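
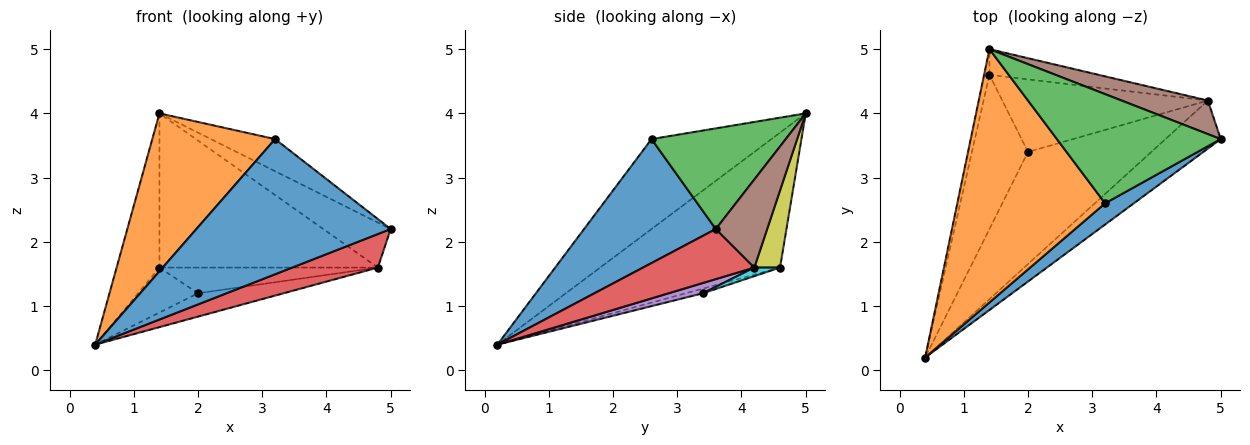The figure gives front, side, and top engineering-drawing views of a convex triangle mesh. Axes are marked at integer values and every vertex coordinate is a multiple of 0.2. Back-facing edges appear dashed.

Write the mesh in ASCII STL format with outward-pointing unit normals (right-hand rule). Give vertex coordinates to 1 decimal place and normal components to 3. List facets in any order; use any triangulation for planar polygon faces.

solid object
 facet normal 0.556 -0.821 0.129
  outer loop
   vertex 3.2 2.6 3.6
   vertex 0.4 0.2 0.4
   vertex 5.0 3.6 2.2
  endloop
 endfacet
 facet normal -0.459 -0.470 0.754
  outer loop
   vertex 3.2 2.6 3.6
   vertex 1.4 5.0 4.0
   vertex 0.4 0.2 0.4
  endloop
 endfacet
 facet normal 0.508 0.243 0.826
  outer loop
   vertex 3.2 2.6 3.6
   vertex 5.0 3.6 2.2
   vertex 1.4 5.0 4.0
  endloop
 endfacet
 facet normal 0.597 -0.459 -0.658
  outer loop
   vertex 4.8 4.2 1.6
   vertex 5.0 3.6 2.2
   vertex 0.4 0.2 0.4
  endloop
 endfacet
 facet normal 0.081 0.203 -0.976
  outer loop
   vertex 4.8 4.2 1.6
   vertex 0.4 0.2 0.4
   vertex 2.0 3.4 1.2
  endloop
 endfacet
 facet normal 0.521 0.684 0.510
  outer loop
   vertex 4.8 4.2 1.6
   vertex 1.4 5.0 4.0
   vertex 5.0 3.6 2.2
  endloop
 endfacet
 facet normal -0.972 0.231 -0.039
  outer loop
   vertex 1.4 4.6 1.6
   vertex 0.4 0.2 0.4
   vertex 1.4 5.0 4.0
  endloop
 endfacet
 facet normal -0.080 0.279 -0.957
  outer loop
   vertex 1.4 4.6 1.6
   vertex 2.0 3.4 1.2
   vertex 0.4 0.2 0.4
  endloop
 endfacet
 facet normal 0.115 0.980 -0.163
  outer loop
   vertex 1.4 4.6 1.6
   vertex 1.4 5.0 4.0
   vertex 4.8 4.2 1.6
  endloop
 endfacet
 facet normal 0.039 0.334 -0.942
  outer loop
   vertex 1.4 4.6 1.6
   vertex 4.8 4.2 1.6
   vertex 2.0 3.4 1.2
  endloop
 endfacet
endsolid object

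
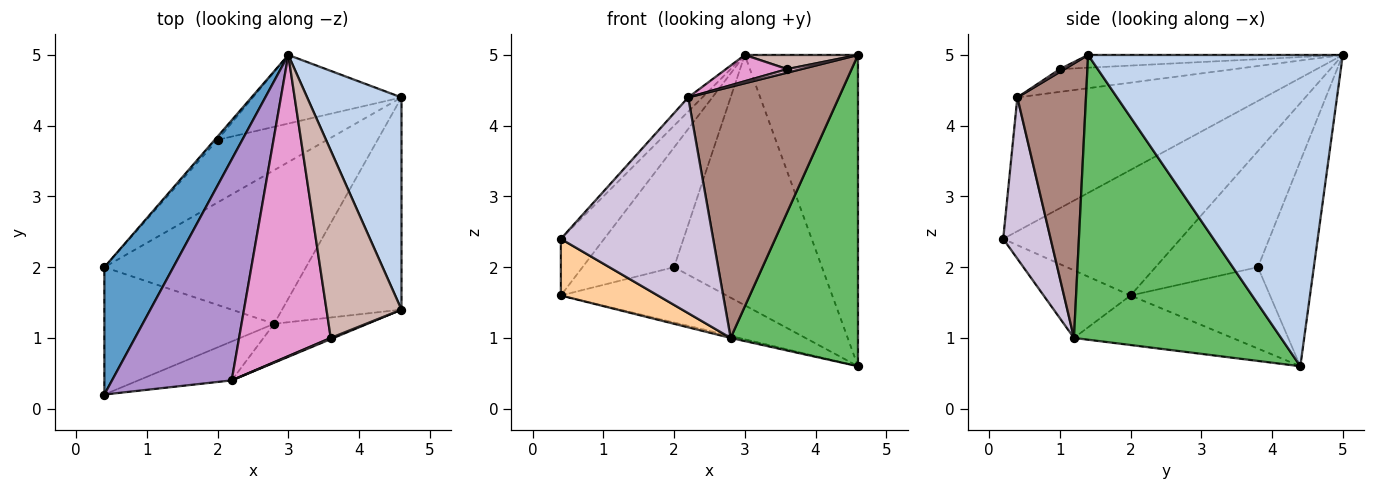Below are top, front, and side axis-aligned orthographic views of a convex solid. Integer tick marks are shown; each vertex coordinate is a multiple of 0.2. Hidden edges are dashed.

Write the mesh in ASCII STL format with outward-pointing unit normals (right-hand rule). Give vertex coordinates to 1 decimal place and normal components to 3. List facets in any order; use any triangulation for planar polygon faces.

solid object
 facet normal -0.857 0.209 0.471
  outer loop
   vertex 3.0 5.0 5.0
   vertex 0.4 2.0 1.6
   vertex 0.4 0.2 2.4
  endloop
 endfacet
 facet normal 0.881 0.391 0.267
  outer loop
   vertex 4.6 1.4 5.0
   vertex 4.6 4.4 0.6
   vertex 3.0 5.0 5.0
  endloop
 endfacet
 facet normal -0.239 0.013 -0.971
  outer loop
   vertex 2.8 1.2 1.0
   vertex 0.4 2.0 1.6
   vertex 4.6 4.4 0.6
  endloop
 endfacet
 facet normal -0.342 -0.382 -0.859
  outer loop
   vertex 2.8 1.2 1.0
   vertex 0.4 0.2 2.4
   vertex 0.4 2.0 1.6
  endloop
 endfacet
 facet normal 0.802 -0.493 -0.336
  outer loop
   vertex 2.8 1.2 1.0
   vertex 4.6 4.4 0.6
   vertex 4.6 1.4 5.0
  endloop
 endfacet
 facet normal -0.486 0.578 -0.655
  outer loop
   vertex 2.0 3.8 2.0
   vertex 4.6 4.4 0.6
   vertex 0.4 2.0 1.6
  endloop
 endfacet
 facet normal -0.745 0.667 -0.018
  outer loop
   vertex 2.0 3.8 2.0
   vertex 0.4 2.0 1.6
   vertex 3.0 5.0 5.0
  endloop
 endfacet
 facet normal -0.343 0.906 -0.248
  outer loop
   vertex 2.0 3.8 2.0
   vertex 3.0 5.0 5.0
   vertex 4.6 4.4 0.6
  endloop
 endfacet
 facet normal -0.745 0.043 0.666
  outer loop
   vertex 2.2 0.4 4.4
   vertex 3.0 5.0 5.0
   vertex 0.4 0.2 2.4
  endloop
 endfacet
 facet normal 0.293 -0.941 -0.170
  outer loop
   vertex 2.2 0.4 4.4
   vertex 0.4 0.2 2.4
   vertex 2.8 1.2 1.0
  endloop
 endfacet
 facet normal 0.410 -0.901 -0.140
  outer loop
   vertex 2.2 0.4 4.4
   vertex 2.8 1.2 1.0
   vertex 4.6 1.4 5.0
  endloop
 endfacet
 facet normal -0.167 -0.074 0.983
  outer loop
   vertex 3.6 1.0 4.8
   vertex 4.6 1.4 5.0
   vertex 3.0 5.0 5.0
  endloop
 endfacet
 facet normal -0.240 -0.084 0.967
  outer loop
   vertex 3.6 1.0 4.8
   vertex 3.0 5.0 5.0
   vertex 2.2 0.4 4.4
  endloop
 endfacet
 facet normal 0.302 -0.905 0.302
  outer loop
   vertex 3.6 1.0 4.8
   vertex 2.2 0.4 4.4
   vertex 4.6 1.4 5.0
  endloop
 endfacet
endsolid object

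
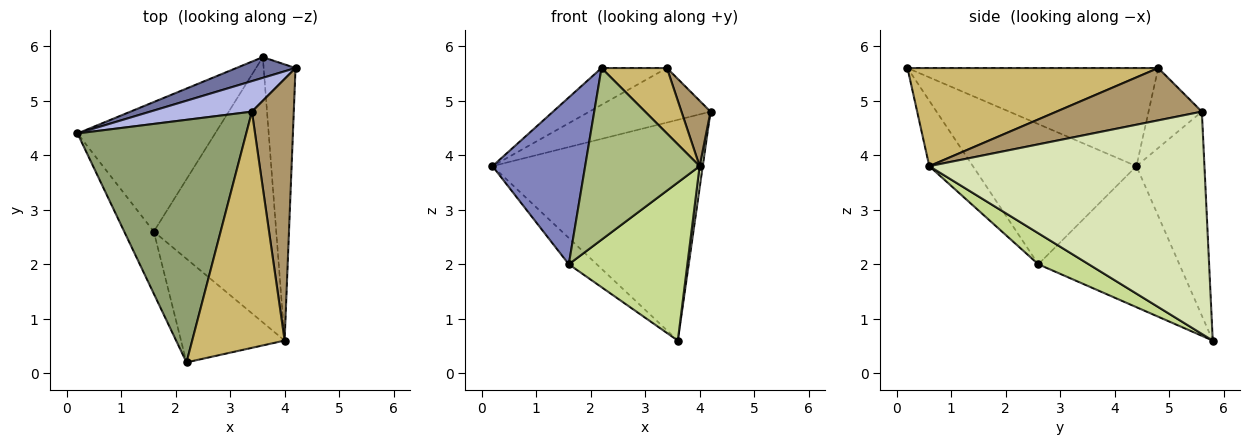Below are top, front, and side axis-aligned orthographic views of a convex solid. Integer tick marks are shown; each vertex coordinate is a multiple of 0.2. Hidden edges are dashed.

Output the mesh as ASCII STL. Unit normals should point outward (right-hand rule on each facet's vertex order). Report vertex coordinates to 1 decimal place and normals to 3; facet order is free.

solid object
 facet normal -0.307 0.948 0.089
  outer loop
   vertex 3.6 5.8 0.6
   vertex 0.2 4.4 3.8
   vertex 4.2 5.6 4.8
  endloop
 endfacet
 facet normal -0.856 -0.485 -0.181
  outer loop
   vertex 1.6 2.6 2.0
   vertex 2.2 0.2 5.6
   vertex 0.2 4.4 3.8
  endloop
 endfacet
 facet normal -0.709 0.140 -0.691
  outer loop
   vertex 1.6 2.6 2.0
   vertex 0.2 4.4 3.8
   vertex 3.6 5.8 0.6
  endloop
 endfacet
 facet normal -0.358 0.815 0.456
  outer loop
   vertex 3.4 4.8 5.6
   vertex 4.2 5.6 4.8
   vertex 0.2 4.4 3.8
  endloop
 endfacet
 facet normal -0.498 0.130 0.857
  outer loop
   vertex 3.4 4.8 5.6
   vertex 0.2 4.4 3.8
   vertex 2.2 0.2 5.6
  endloop
 endfacet
 facet normal -0.310 -0.814 -0.491
  outer loop
   vertex 4.0 0.6 3.8
   vertex 2.2 0.2 5.6
   vertex 1.6 2.6 2.0
  endloop
 endfacet
 facet normal 0.213 -0.500 -0.839
  outer loop
   vertex 4.0 0.6 3.8
   vertex 1.6 2.6 2.0
   vertex 3.6 5.8 0.6
  endloop
 endfacet
 facet normal 0.990 -0.011 -0.142
  outer loop
   vertex 4.0 0.6 3.8
   vertex 3.6 5.8 0.6
   vertex 4.2 5.6 4.8
  endloop
 endfacet
 facet normal 0.772 -0.154 0.617
  outer loop
   vertex 4.0 0.6 3.8
   vertex 4.2 5.6 4.8
   vertex 3.4 4.8 5.6
  endloop
 endfacet
 facet normal 0.715 -0.187 0.674
  outer loop
   vertex 4.0 0.6 3.8
   vertex 3.4 4.8 5.6
   vertex 2.2 0.2 5.6
  endloop
 endfacet
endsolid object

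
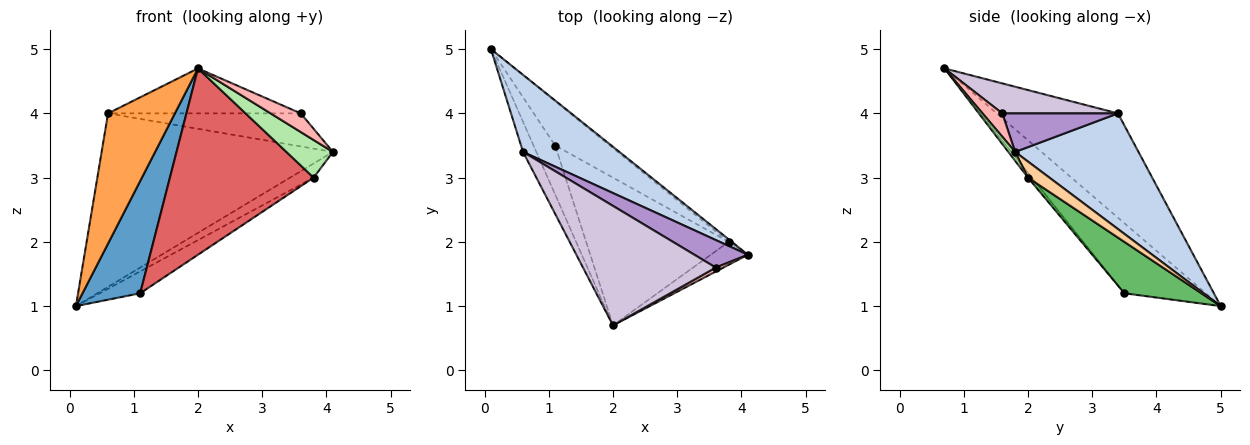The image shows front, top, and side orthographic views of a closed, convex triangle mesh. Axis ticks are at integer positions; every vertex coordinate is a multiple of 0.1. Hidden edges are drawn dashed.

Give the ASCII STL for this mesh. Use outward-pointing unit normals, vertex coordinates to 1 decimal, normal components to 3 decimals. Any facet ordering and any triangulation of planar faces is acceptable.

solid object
 facet normal -0.791 -0.560 -0.245
  outer loop
   vertex 1.1 3.5 1.2
   vertex 2.0 0.7 4.7
   vertex 0.1 5.0 1.0
  endloop
 endfacet
 facet normal 0.438 0.821 0.365
  outer loop
   vertex 0.6 3.4 4.0
   vertex 4.1 1.8 3.4
   vertex 0.1 5.0 1.0
  endloop
 endfacet
 facet normal -0.870 -0.480 -0.111
  outer loop
   vertex 0.6 3.4 4.0
   vertex 0.1 5.0 1.0
   vertex 2.0 0.7 4.7
  endloop
 endfacet
 facet normal 0.667 0.733 -0.133
  outer loop
   vertex 3.8 2.0 3.0
   vertex 0.1 5.0 1.0
   vertex 4.1 1.8 3.4
  endloop
 endfacet
 facet normal 0.645 0.339 -0.685
  outer loop
   vertex 3.8 2.0 3.0
   vertex 1.1 3.5 1.2
   vertex 0.1 5.0 1.0
  endloop
 endfacet
 facet normal 0.124 -0.847 -0.517
  outer loop
   vertex 3.8 2.0 3.0
   vertex 4.1 1.8 3.4
   vertex 2.0 0.7 4.7
  endloop
 endfacet
 facet normal -0.021 -0.783 -0.621
  outer loop
   vertex 3.8 2.0 3.0
   vertex 2.0 0.7 4.7
   vertex 1.1 3.5 1.2
  endloop
 endfacet
 facet normal 0.540 -0.823 0.175
  outer loop
   vertex 3.6 1.6 4.0
   vertex 2.0 0.7 4.7
   vertex 4.1 1.8 3.4
  endloop
 endfacet
 facet normal 0.419 0.698 0.581
  outer loop
   vertex 3.6 1.6 4.0
   vertex 4.1 1.8 3.4
   vertex 0.6 3.4 4.0
  endloop
 endfacet
 facet normal 0.207 0.345 0.916
  outer loop
   vertex 3.6 1.6 4.0
   vertex 0.6 3.4 4.0
   vertex 2.0 0.7 4.7
  endloop
 endfacet
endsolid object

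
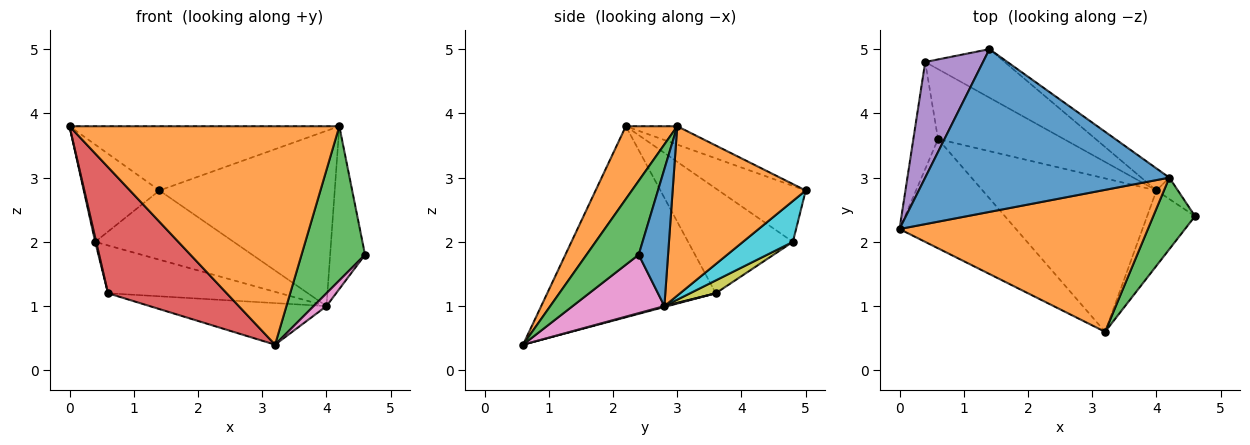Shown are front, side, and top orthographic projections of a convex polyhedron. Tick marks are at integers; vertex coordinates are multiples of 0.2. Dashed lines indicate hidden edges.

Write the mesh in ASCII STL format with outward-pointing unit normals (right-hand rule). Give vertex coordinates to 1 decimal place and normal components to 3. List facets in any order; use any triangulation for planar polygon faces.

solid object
 facet normal -0.070 0.366 0.928
  outer loop
   vertex 4.2 3.0 3.8
   vertex 1.4 5.0 2.8
   vertex 0.0 2.2 3.8
  endloop
 endfacet
 facet normal 0.158 -0.828 0.538
  outer loop
   vertex 4.2 3.0 3.8
   vertex 0.0 2.2 3.8
   vertex 3.2 0.6 0.4
  endloop
 endfacet
 facet normal 0.597 -0.727 0.338
  outer loop
   vertex 4.2 3.0 3.8
   vertex 3.2 0.6 0.4
   vertex 4.6 2.4 1.8
  endloop
 endfacet
 facet normal -0.732 -0.515 -0.446
  outer loop
   vertex 0.6 3.6 1.2
   vertex 3.2 0.6 0.4
   vertex 0.0 2.2 3.8
  endloop
 endfacet
 facet normal -0.595 0.517 0.615
  outer loop
   vertex 0.4 4.8 2.0
   vertex 0.0 2.2 3.8
   vertex 1.4 5.0 2.8
  endloop
 endfacet
 facet normal -0.973 -0.009 -0.230
  outer loop
   vertex 0.4 4.8 2.0
   vertex 0.6 3.6 1.2
   vertex 0.0 2.2 3.8
  endloop
 endfacet
 facet normal 0.769 -0.108 -0.630
  outer loop
   vertex 4.0 2.8 1.0
   vertex 4.6 2.4 1.8
   vertex 3.2 0.6 0.4
  endloop
 endfacet
 facet normal 0.005 0.262 -0.965
  outer loop
   vertex 4.0 2.8 1.0
   vertex 3.2 0.6 0.4
   vertex 0.6 3.6 1.2
  endloop
 endfacet
 facet normal 0.084 0.562 -0.823
  outer loop
   vertex 4.0 2.8 1.0
   vertex 0.6 3.6 1.2
   vertex 0.4 4.8 2.0
  endloop
 endfacet
 facet normal 0.283 0.785 -0.551
  outer loop
   vertex 4.0 2.8 1.0
   vertex 0.4 4.8 2.0
   vertex 1.4 5.0 2.8
  endloop
 endfacet
 facet normal 0.641 0.761 -0.100
  outer loop
   vertex 4.0 2.8 1.0
   vertex 4.2 3.0 3.8
   vertex 4.6 2.4 1.8
  endloop
 endfacet
 facet normal 0.602 0.793 -0.100
  outer loop
   vertex 4.0 2.8 1.0
   vertex 1.4 5.0 2.8
   vertex 4.2 3.0 3.8
  endloop
 endfacet
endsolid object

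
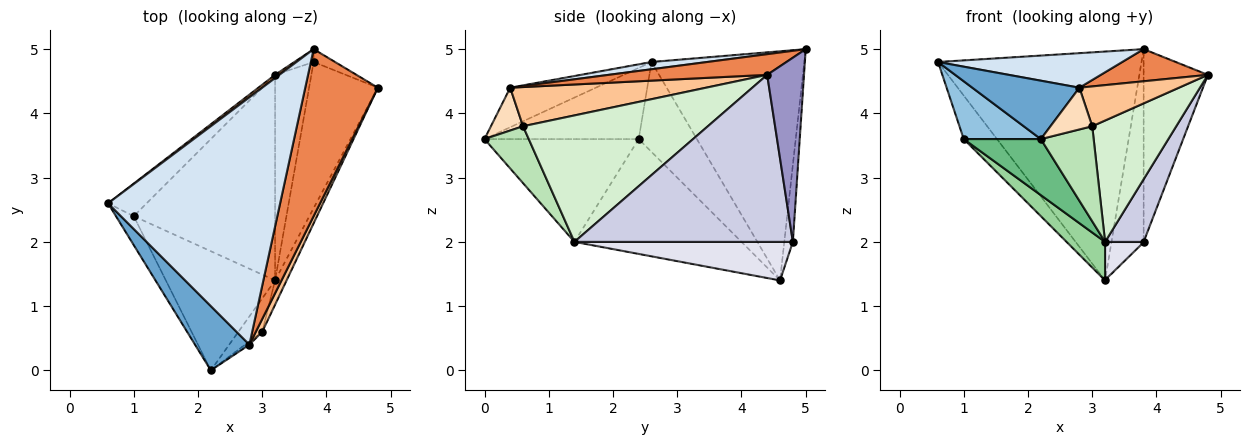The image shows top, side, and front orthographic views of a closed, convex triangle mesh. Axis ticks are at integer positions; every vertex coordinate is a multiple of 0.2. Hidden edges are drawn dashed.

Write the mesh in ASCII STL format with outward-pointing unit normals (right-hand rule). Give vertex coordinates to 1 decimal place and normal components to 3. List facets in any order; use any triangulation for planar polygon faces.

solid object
 facet normal -0.474 -0.592 0.652
  outer loop
   vertex 2.8 0.4 4.4
   vertex 0.6 2.6 4.8
   vertex 2.2 0.0 3.6
  endloop
 endfacet
 facet normal -0.873 -0.436 -0.218
  outer loop
   vertex 1.0 2.4 3.6
   vertex 2.2 0.0 3.6
   vertex 0.6 2.6 4.8
  endloop
 endfacet
 facet normal -0.814 0.465 -0.349
  outer loop
   vertex 1.0 2.4 3.6
   vertex 0.6 2.6 4.8
   vertex 3.2 4.6 1.4
  endloop
 endfacet
 facet normal 0.042 -0.138 0.990
  outer loop
   vertex 3.8 5.0 5.0
   vertex 0.6 2.6 4.8
   vertex 2.8 0.4 4.4
  endloop
 endfacet
 facet normal 0.269 -0.182 0.946
  outer loop
   vertex 3.8 5.0 5.0
   vertex 2.8 0.4 4.4
   vertex 4.8 4.4 4.6
  endloop
 endfacet
 facet normal -0.600 0.800 0.011
  outer loop
   vertex 3.8 5.0 5.0
   vertex 3.2 4.6 1.4
   vertex 0.6 2.6 4.8
  endloop
 endfacet
 facet normal 0.882 -0.448 0.145
  outer loop
   vertex 3.0 0.6 3.8
   vertex 4.8 4.4 4.6
   vertex 2.8 0.4 4.4
  endloop
 endfacet
 facet normal 0.609 -0.791 -0.061
  outer loop
   vertex 3.0 0.6 3.8
   vertex 2.8 0.4 4.4
   vertex 2.2 0.0 3.6
  endloop
 endfacet
 facet normal -0.648 -0.324 -0.689
  outer loop
   vertex 3.2 1.4 2.0
   vertex 2.2 0.0 3.6
   vertex 1.0 2.4 3.6
  endloop
 endfacet
 facet normal -0.624 -0.144 -0.768
  outer loop
   vertex 3.2 1.4 2.0
   vertex 1.0 2.4 3.6
   vertex 3.2 4.6 1.4
  endloop
 endfacet
 facet normal 0.620 -0.740 -0.260
  outer loop
   vertex 3.2 1.4 2.0
   vertex 3.0 0.6 3.8
   vertex 2.2 0.0 3.6
  endloop
 endfacet
 facet normal 0.907 -0.412 -0.082
  outer loop
   vertex 3.2 1.4 2.0
   vertex 4.8 4.4 4.6
   vertex 3.0 0.6 3.8
  endloop
 endfacet
 facet normal 0.497 0.866 -0.058
  outer loop
   vertex 3.8 4.8 2.0
   vertex 3.8 5.0 5.0
   vertex 4.8 4.4 4.6
  endloop
 endfacet
 facet normal -0.257 0.964 -0.064
  outer loop
   vertex 3.8 4.8 2.0
   vertex 3.2 4.6 1.4
   vertex 3.8 5.0 5.0
  endloop
 endfacet
 facet normal 0.913 -0.161 -0.376
  outer loop
   vertex 3.8 4.8 2.0
   vertex 4.8 4.4 4.6
   vertex 3.2 1.4 2.0
  endloop
 endfacet
 facet normal 0.722 -0.127 -0.680
  outer loop
   vertex 3.8 4.8 2.0
   vertex 3.2 1.4 2.0
   vertex 3.2 4.6 1.4
  endloop
 endfacet
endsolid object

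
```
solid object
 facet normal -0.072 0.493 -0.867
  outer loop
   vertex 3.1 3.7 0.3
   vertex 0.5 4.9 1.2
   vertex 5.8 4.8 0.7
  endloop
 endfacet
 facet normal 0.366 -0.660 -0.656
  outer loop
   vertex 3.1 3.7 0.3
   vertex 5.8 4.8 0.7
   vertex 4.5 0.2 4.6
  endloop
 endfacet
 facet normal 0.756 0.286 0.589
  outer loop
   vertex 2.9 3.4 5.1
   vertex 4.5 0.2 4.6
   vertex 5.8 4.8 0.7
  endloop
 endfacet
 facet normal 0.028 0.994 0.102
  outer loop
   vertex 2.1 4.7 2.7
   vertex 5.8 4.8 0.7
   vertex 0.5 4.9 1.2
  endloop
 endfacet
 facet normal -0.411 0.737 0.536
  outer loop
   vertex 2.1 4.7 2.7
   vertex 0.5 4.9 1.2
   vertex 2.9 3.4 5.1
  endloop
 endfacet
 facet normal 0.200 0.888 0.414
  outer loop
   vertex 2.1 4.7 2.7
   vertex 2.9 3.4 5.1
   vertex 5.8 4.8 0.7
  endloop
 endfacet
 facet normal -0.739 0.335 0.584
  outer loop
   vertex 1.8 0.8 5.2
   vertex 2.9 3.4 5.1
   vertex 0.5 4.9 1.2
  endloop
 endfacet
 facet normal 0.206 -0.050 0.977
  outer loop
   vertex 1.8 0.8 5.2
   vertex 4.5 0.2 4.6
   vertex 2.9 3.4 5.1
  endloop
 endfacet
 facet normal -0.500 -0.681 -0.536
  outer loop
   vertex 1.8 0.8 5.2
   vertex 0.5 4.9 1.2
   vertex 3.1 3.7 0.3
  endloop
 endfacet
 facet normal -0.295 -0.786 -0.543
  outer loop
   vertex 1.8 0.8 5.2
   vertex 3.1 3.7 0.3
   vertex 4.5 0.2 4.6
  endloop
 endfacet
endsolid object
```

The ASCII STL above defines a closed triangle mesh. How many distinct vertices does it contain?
7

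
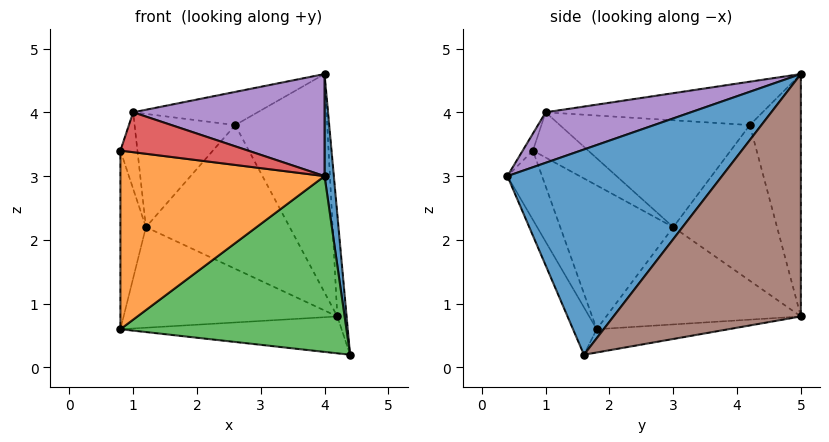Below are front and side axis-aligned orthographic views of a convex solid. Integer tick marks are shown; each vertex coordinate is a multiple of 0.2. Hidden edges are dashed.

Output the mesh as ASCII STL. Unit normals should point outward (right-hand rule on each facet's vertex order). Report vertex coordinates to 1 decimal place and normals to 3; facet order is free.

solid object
 facet normal 0.991 -0.043 0.123
  outer loop
   vertex 4.0 0.4 3.0
   vertex 4.4 1.6 0.2
   vertex 4.0 5.0 4.6
  endloop
 endfacet
 facet normal -0.158 -0.930 -0.332
  outer loop
   vertex 0.8 1.8 0.6
   vertex 4.0 0.4 3.0
   vertex 0.8 0.8 3.4
  endloop
 endfacet
 facet normal -0.095 -0.910 -0.404
  outer loop
   vertex 0.8 1.8 0.6
   vertex 4.4 1.6 0.2
   vertex 4.0 0.4 3.0
  endloop
 endfacet
 facet normal -0.075 -0.938 0.338
  outer loop
   vertex 1.0 1.0 4.0
   vertex 0.8 0.8 3.4
   vertex 4.0 0.4 3.0
  endloop
 endfacet
 facet normal 0.242 -0.319 0.916
  outer loop
   vertex 1.0 1.0 4.0
   vertex 4.0 0.4 3.0
   vertex 4.0 5.0 4.6
  endloop
 endfacet
 facet normal 0.997 0.049 0.052
  outer loop
   vertex 4.2 5.0 0.8
   vertex 4.0 5.0 4.6
   vertex 4.4 1.6 0.2
  endloop
 endfacet
 facet normal -0.100 0.167 -0.981
  outer loop
   vertex 4.2 5.0 0.8
   vertex 4.4 1.6 0.2
   vertex 0.8 1.8 0.6
  endloop
 endfacet
 facet normal -0.628 0.690 -0.360
  outer loop
   vertex 1.2 3.0 2.2
   vertex 4.2 5.0 0.8
   vertex 0.8 1.8 0.6
  endloop
 endfacet
 facet normal -0.972 0.220 0.078
  outer loop
   vertex 1.2 3.0 2.2
   vertex 0.8 1.8 0.6
   vertex 0.8 0.8 3.4
  endloop
 endfacet
 facet normal -0.933 0.287 0.215
  outer loop
   vertex 1.2 3.0 2.2
   vertex 0.8 0.8 3.4
   vertex 1.0 1.0 4.0
  endloop
 endfacet
 facet normal -0.607 0.348 0.714
  outer loop
   vertex 2.6 4.2 3.8
   vertex 1.0 1.0 4.0
   vertex 4.0 5.0 4.6
  endloop
 endfacet
 facet normal -0.814 0.431 0.389
  outer loop
   vertex 2.6 4.2 3.8
   vertex 1.2 3.0 2.2
   vertex 1.0 1.0 4.0
  endloop
 endfacet
 facet normal -0.485 0.874 -0.026
  outer loop
   vertex 2.6 4.2 3.8
   vertex 4.0 5.0 4.6
   vertex 4.2 5.0 0.8
  endloop
 endfacet
 facet normal -0.583 0.807 -0.096
  outer loop
   vertex 2.6 4.2 3.8
   vertex 4.2 5.0 0.8
   vertex 1.2 3.0 2.2
  endloop
 endfacet
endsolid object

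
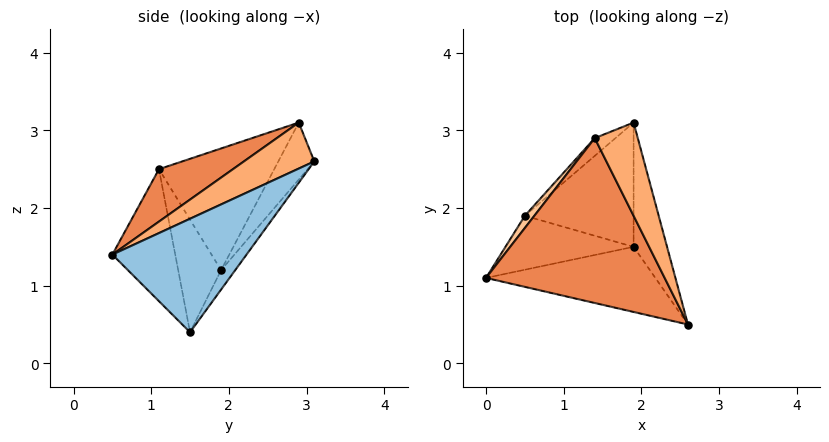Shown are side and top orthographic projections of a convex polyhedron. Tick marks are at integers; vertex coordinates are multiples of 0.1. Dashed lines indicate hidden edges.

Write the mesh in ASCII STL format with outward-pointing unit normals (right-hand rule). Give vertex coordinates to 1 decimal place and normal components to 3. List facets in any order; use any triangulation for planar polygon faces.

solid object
 facet normal -0.390 -0.773 -0.500
  outer loop
   vertex 1.9 1.5 0.4
   vertex 2.6 0.5 1.4
   vertex 0.0 1.1 2.5
  endloop
 endfacet
 facet normal 0.894 0.362 -0.264
  outer loop
   vertex 1.9 1.5 0.4
   vertex 1.9 3.1 2.6
   vertex 2.6 0.5 1.4
  endloop
 endfacet
 facet normal -0.513 -0.629 -0.584
  outer loop
   vertex 0.5 1.9 1.2
   vertex 1.9 1.5 0.4
   vertex 0.0 1.1 2.5
  endloop
 endfacet
 facet normal -0.104 0.804 -0.585
  outer loop
   vertex 0.5 1.9 1.2
   vertex 1.9 3.1 2.6
   vertex 1.9 1.5 0.4
  endloop
 endfacet
 facet normal 0.248 -0.474 0.845
  outer loop
   vertex 1.4 2.9 3.1
   vertex 0.0 1.1 2.5
   vertex 2.6 0.5 1.4
  endloop
 endfacet
 facet normal 0.725 -0.118 0.678
  outer loop
   vertex 1.4 2.9 3.1
   vertex 2.6 0.5 1.4
   vertex 1.9 3.1 2.6
  endloop
 endfacet
 facet normal -0.798 0.600 0.062
  outer loop
   vertex 1.4 2.9 3.1
   vertex 0.5 1.9 1.2
   vertex 0.0 1.1 2.5
  endloop
 endfacet
 facet normal -0.522 0.831 -0.190
  outer loop
   vertex 1.4 2.9 3.1
   vertex 1.9 3.1 2.6
   vertex 0.5 1.9 1.2
  endloop
 endfacet
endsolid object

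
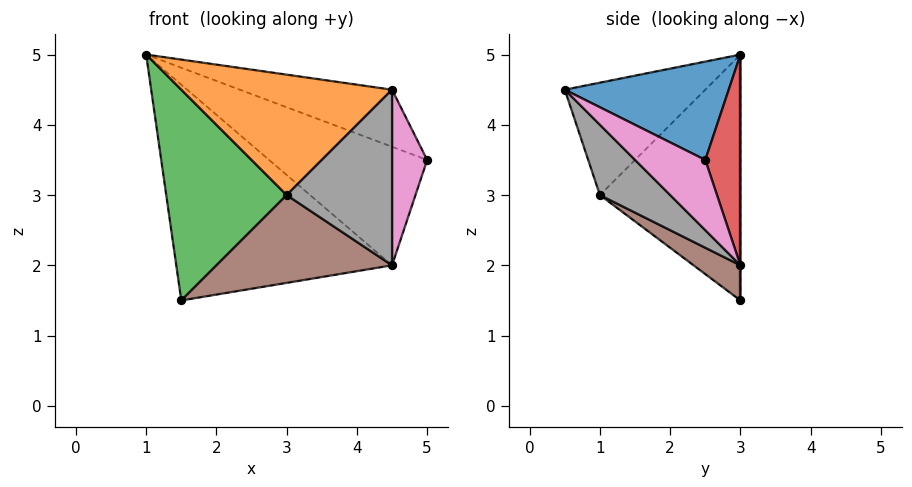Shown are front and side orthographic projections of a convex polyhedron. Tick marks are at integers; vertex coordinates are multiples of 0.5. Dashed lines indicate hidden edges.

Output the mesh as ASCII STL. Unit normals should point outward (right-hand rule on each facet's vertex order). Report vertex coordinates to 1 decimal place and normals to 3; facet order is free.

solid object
 facet normal 0.367 0.341 0.865
  outer loop
   vertex 4.5 0.5 4.5
   vertex 5.0 2.5 3.5
   vertex 1.0 3.0 5.0
  endloop
 endfacet
 facet normal -0.535 -0.802 0.267
  outer loop
   vertex 3.0 1.0 3.0
   vertex 4.5 0.5 4.5
   vertex 1.0 3.0 5.0
  endloop
 endfacet
 facet normal -0.755 -0.647 -0.108
  outer loop
   vertex 3.0 1.0 3.0
   vertex 1.0 3.0 5.0
   vertex 1.5 3.0 1.5
  endloop
 endfacet
 facet normal 0.210 0.946 0.245
  outer loop
   vertex 4.5 3.0 2.0
   vertex 1.0 3.0 5.0
   vertex 5.0 2.5 3.5
  endloop
 endfacet
 facet normal 0.000 1.000 0.000
  outer loop
   vertex 4.5 3.0 2.0
   vertex 1.5 3.0 1.5
   vertex 1.0 3.0 5.0
  endloop
 endfacet
 facet normal 0.140 -0.525 -0.840
  outer loop
   vertex 4.5 3.0 2.0
   vertex 3.0 1.0 3.0
   vertex 1.5 3.0 1.5
  endloop
 endfacet
 facet normal 0.816 -0.408 -0.408
  outer loop
   vertex 4.5 3.0 2.0
   vertex 5.0 2.5 3.5
   vertex 4.5 0.5 4.5
  endloop
 endfacet
 facet normal 0.426 -0.640 -0.640
  outer loop
   vertex 4.5 3.0 2.0
   vertex 4.5 0.5 4.5
   vertex 3.0 1.0 3.0
  endloop
 endfacet
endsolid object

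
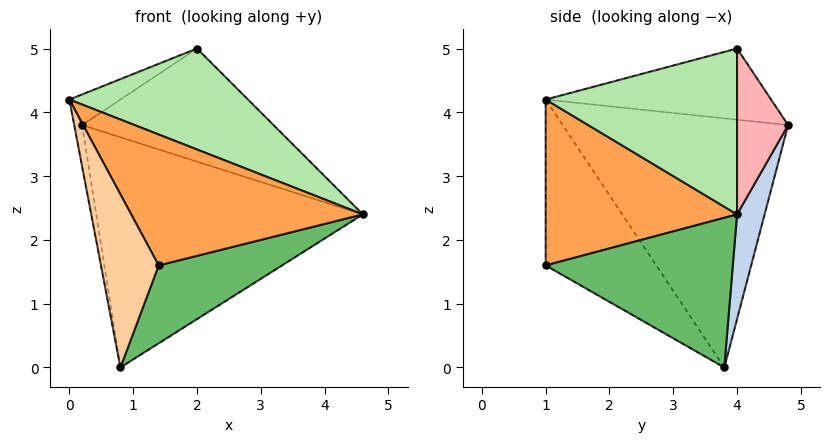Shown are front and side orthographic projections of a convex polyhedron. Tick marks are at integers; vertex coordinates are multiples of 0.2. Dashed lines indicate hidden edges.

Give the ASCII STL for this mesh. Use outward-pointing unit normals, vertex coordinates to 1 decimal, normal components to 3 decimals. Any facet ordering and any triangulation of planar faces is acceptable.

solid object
 facet normal -0.986 0.035 -0.165
  outer loop
   vertex 0.8 3.8 0.0
   vertex 0.0 1.0 4.2
   vertex 0.2 4.8 3.8
  endloop
 endfacet
 facet normal 0.100 0.966 -0.238
  outer loop
   vertex 0.8 3.8 0.0
   vertex 0.2 4.8 3.8
   vertex 4.6 4.0 2.4
  endloop
 endfacet
 facet normal 0.603 -0.729 0.324
  outer loop
   vertex 1.4 1.0 1.6
   vertex 4.6 4.0 2.4
   vertex 0.0 1.0 4.2
  endloop
 endfacet
 facet normal -0.800 -0.418 -0.431
  outer loop
   vertex 1.4 1.0 1.6
   vertex 0.0 1.0 4.2
   vertex 0.8 3.8 0.0
  endloop
 endfacet
 facet normal 0.515 -0.339 -0.787
  outer loop
   vertex 1.4 1.0 1.6
   vertex 0.8 3.8 0.0
   vertex 4.6 4.0 2.4
  endloop
 endfacet
 facet normal 0.590 -0.551 0.590
  outer loop
   vertex 2.0 4.0 5.0
   vertex 0.0 1.0 4.2
   vertex 4.6 4.0 2.4
  endloop
 endfacet
 facet normal -0.515 0.117 0.850
  outer loop
   vertex 2.0 4.0 5.0
   vertex 0.2 4.8 3.8
   vertex 0.0 1.0 4.2
  endloop
 endfacet
 facet normal 0.250 0.936 0.250
  outer loop
   vertex 2.0 4.0 5.0
   vertex 4.6 4.0 2.4
   vertex 0.2 4.8 3.8
  endloop
 endfacet
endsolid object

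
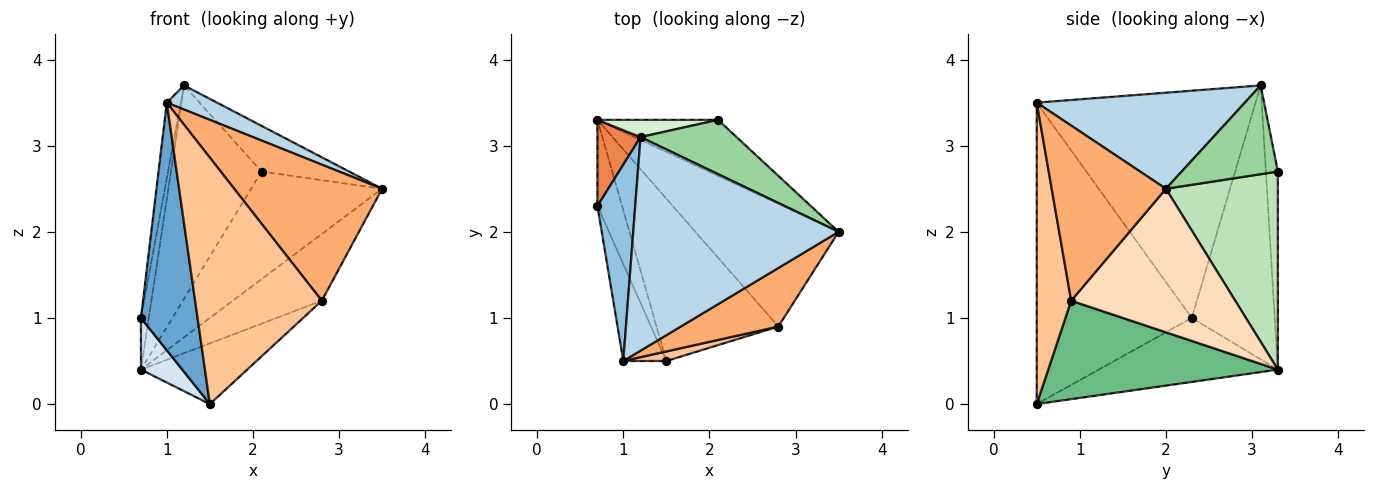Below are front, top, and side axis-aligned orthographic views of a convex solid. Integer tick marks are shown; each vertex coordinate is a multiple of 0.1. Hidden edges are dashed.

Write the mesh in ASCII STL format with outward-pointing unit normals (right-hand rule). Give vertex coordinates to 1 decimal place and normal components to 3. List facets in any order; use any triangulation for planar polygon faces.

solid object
 facet normal -0.931 -0.340 -0.133
  outer loop
   vertex 1.0 0.5 3.5
   vertex 0.7 2.3 1.0
   vertex 1.5 0.5 0.0
  endloop
 endfacet
 facet normal -0.985 0.063 0.164
  outer loop
   vertex 1.0 0.5 3.5
   vertex 1.2 3.1 3.7
   vertex 0.7 2.3 1.0
  endloop
 endfacet
 facet normal 0.421 -0.102 0.901
  outer loop
   vertex 1.0 0.5 3.5
   vertex 3.5 2.0 2.5
   vertex 1.2 3.1 3.7
  endloop
 endfacet
 facet normal -0.912 -0.211 -0.351
  outer loop
   vertex 0.7 3.3 0.4
   vertex 1.5 0.5 0.0
   vertex 0.7 2.3 1.0
  endloop
 endfacet
 facet normal -0.984 0.093 0.155
  outer loop
   vertex 0.7 3.3 0.4
   vertex 0.7 2.3 1.0
   vertex 1.2 3.1 3.7
  endloop
 endfacet
 facet normal 0.579 -0.749 0.322
  outer loop
   vertex 2.8 0.9 1.2
   vertex 3.5 2.0 2.5
   vertex 1.0 0.5 3.5
  endloop
 endfacet
 facet normal 0.262 -0.964 0.037
  outer loop
   vertex 2.8 0.9 1.2
   vertex 1.0 0.5 3.5
   vertex 1.5 0.5 0.0
  endloop
 endfacet
 facet normal 0.661 0.359 -0.659
  outer loop
   vertex 2.8 0.9 1.2
   vertex 0.7 3.3 0.4
   vertex 3.5 2.0 2.5
  endloop
 endfacet
 facet normal 0.604 0.279 -0.747
  outer loop
   vertex 2.8 0.9 1.2
   vertex 1.5 0.5 0.0
   vertex 0.7 3.3 0.4
  endloop
 endfacet
 facet normal 0.577 0.526 0.625
  outer loop
   vertex 2.1 3.3 2.7
   vertex 1.2 3.1 3.7
   vertex 3.5 2.0 2.5
  endloop
 endfacet
 facet normal 0.604 0.707 -0.368
  outer loop
   vertex 2.1 3.3 2.7
   vertex 3.5 2.0 2.5
   vertex 0.7 3.3 0.4
  endloop
 endfacet
 facet normal -0.131 0.988 0.080
  outer loop
   vertex 2.1 3.3 2.7
   vertex 0.7 3.3 0.4
   vertex 1.2 3.1 3.7
  endloop
 endfacet
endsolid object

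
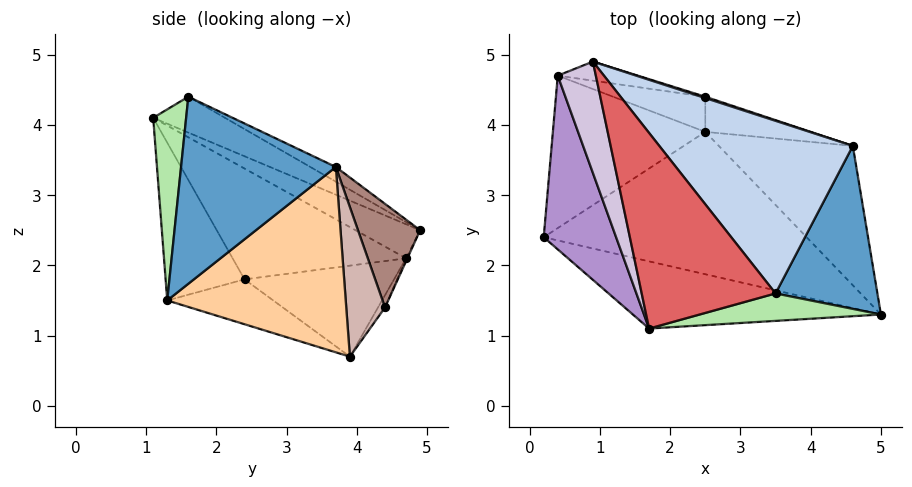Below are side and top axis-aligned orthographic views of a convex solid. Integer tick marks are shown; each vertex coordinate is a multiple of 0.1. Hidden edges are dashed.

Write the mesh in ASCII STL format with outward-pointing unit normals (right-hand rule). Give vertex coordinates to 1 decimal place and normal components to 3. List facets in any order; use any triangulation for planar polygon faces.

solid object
 facet normal 0.855 -0.226 0.466
  outer loop
   vertex 4.6 3.7 3.4
   vertex 3.5 1.6 4.4
   vertex 5.0 1.3 1.5
  endloop
 endfacet
 facet normal -0.067 0.457 0.887
  outer loop
   vertex 4.6 3.7 3.4
   vertex 0.9 4.9 2.5
   vertex 3.5 1.6 4.4
  endloop
 endfacet
 facet normal -0.152 -0.422 -0.894
  outer loop
   vertex 2.5 3.9 0.7
   vertex 5.0 1.3 1.5
   vertex 0.2 2.4 1.8
  endloop
 endfacet
 facet normal 0.695 0.514 -0.503
  outer loop
   vertex 2.5 3.9 0.7
   vertex 4.6 3.7 3.4
   vertex 5.0 1.3 1.5
  endloop
 endfacet
 facet normal -0.230 -0.904 -0.361
  outer loop
   vertex 1.7 1.1 4.1
   vertex 0.2 2.4 1.8
   vertex 5.0 1.3 1.5
  endloop
 endfacet
 facet normal 0.228 -0.949 0.216
  outer loop
   vertex 1.7 1.1 4.1
   vertex 5.0 1.3 1.5
   vertex 3.5 1.6 4.4
  endloop
 endfacet
 facet normal -0.244 0.332 0.911
  outer loop
   vertex 1.7 1.1 4.1
   vertex 3.5 1.6 4.4
   vertex 0.9 4.9 2.5
  endloop
 endfacet
 facet normal -0.507 0.155 -0.848
  outer loop
   vertex 0.4 4.7 2.1
   vertex 2.5 3.9 0.7
   vertex 0.2 2.4 1.8
  endloop
 endfacet
 facet normal -0.837 0.001 0.547
  outer loop
   vertex 0.4 4.7 2.1
   vertex 0.2 2.4 1.8
   vertex 1.7 1.1 4.1
  endloop
 endfacet
 facet normal -0.656 0.171 0.735
  outer loop
   vertex 0.4 4.7 2.1
   vertex 1.7 1.1 4.1
   vertex 0.9 4.9 2.5
  endloop
 endfacet
 facet normal 0.306 0.952 0.012
  outer loop
   vertex 2.5 4.4 1.4
   vertex 0.9 4.9 2.5
   vertex 4.6 3.7 3.4
  endloop
 endfacet
 facet normal 0.636 0.628 -0.448
  outer loop
   vertex 2.5 4.4 1.4
   vertex 4.6 3.7 3.4
   vertex 2.5 3.9 0.7
  endloop
 endfacet
 facet normal -0.015 0.902 -0.432
  outer loop
   vertex 2.5 4.4 1.4
   vertex 0.4 4.7 2.1
   vertex 0.9 4.9 2.5
  endloop
 endfacet
 facet normal -0.077 0.811 -0.580
  outer loop
   vertex 2.5 4.4 1.4
   vertex 2.5 3.9 0.7
   vertex 0.4 4.7 2.1
  endloop
 endfacet
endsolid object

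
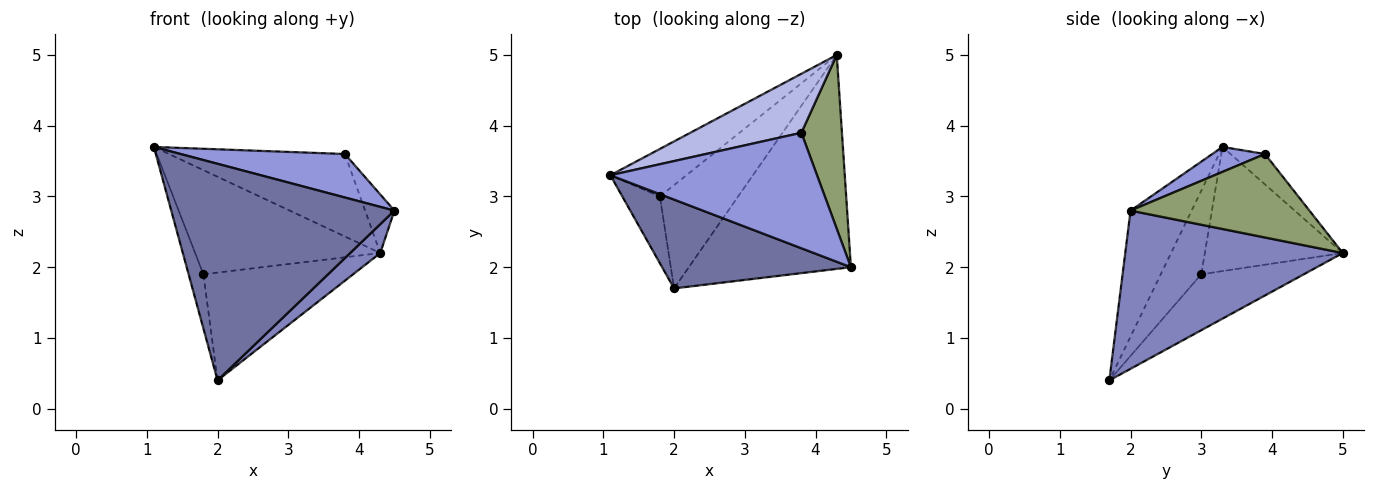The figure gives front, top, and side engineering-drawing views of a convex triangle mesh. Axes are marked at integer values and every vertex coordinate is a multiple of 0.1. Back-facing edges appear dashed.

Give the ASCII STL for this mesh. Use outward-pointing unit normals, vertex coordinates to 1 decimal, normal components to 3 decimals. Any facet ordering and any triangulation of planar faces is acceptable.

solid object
 facet normal -0.246 -0.897 0.368
  outer loop
   vertex 2.0 1.7 0.4
   vertex 4.5 2.0 2.8
   vertex 1.1 3.3 3.7
  endloop
 endfacet
 facet normal 0.695 -0.096 -0.712
  outer loop
   vertex 2.0 1.7 0.4
   vertex 4.3 5.0 2.2
   vertex 4.5 2.0 2.8
  endloop
 endfacet
 facet normal 0.112 -0.350 0.930
  outer loop
   vertex 3.8 3.9 3.6
   vertex 1.1 3.3 3.7
   vertex 4.5 2.0 2.8
  endloop
 endfacet
 facet normal -0.157 0.803 0.575
  outer loop
   vertex 3.8 3.9 3.6
   vertex 4.3 5.0 2.2
   vertex 1.1 3.3 3.7
  endloop
 endfacet
 facet normal 0.890 0.146 0.432
  outer loop
   vertex 3.8 3.9 3.6
   vertex 4.5 2.0 2.8
   vertex 4.3 5.0 2.2
  endloop
 endfacet
 facet normal -0.561 0.753 -0.344
  outer loop
   vertex 1.8 3.0 1.9
   vertex 1.1 3.3 3.7
   vertex 4.3 5.0 2.2
  endloop
 endfacet
 facet normal -0.865 0.316 -0.389
  outer loop
   vertex 1.8 3.0 1.9
   vertex 2.0 1.7 0.4
   vertex 1.1 3.3 3.7
  endloop
 endfacet
 facet normal -0.443 0.647 -0.620
  outer loop
   vertex 1.8 3.0 1.9
   vertex 4.3 5.0 2.2
   vertex 2.0 1.7 0.4
  endloop
 endfacet
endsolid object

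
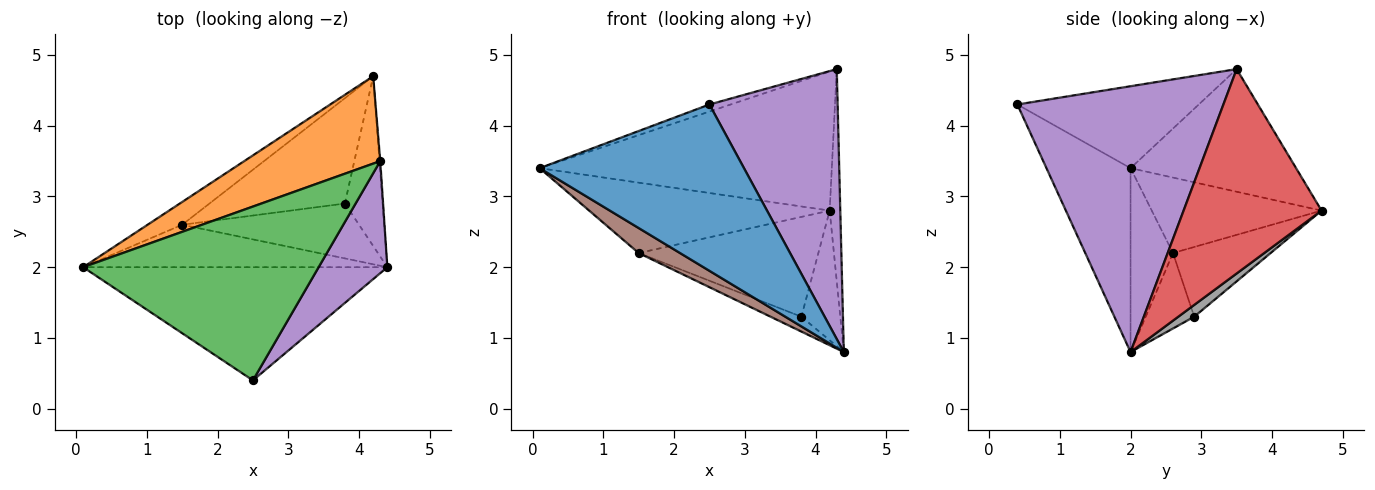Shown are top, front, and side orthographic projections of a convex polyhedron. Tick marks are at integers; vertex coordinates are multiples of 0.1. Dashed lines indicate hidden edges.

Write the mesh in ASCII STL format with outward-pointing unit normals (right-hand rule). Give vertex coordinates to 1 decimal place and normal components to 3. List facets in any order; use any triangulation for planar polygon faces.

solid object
 facet normal -0.322 -0.783 -0.533
  outer loop
   vertex 2.5 0.4 4.3
   vertex 0.1 2.0 3.4
   vertex 4.4 2.0 0.8
  endloop
 endfacet
 facet normal -0.433 0.763 0.480
  outer loop
   vertex 4.3 3.5 4.8
   vertex 4.2 4.7 2.8
   vertex 0.1 2.0 3.4
  endloop
 endfacet
 facet normal -0.328 0.038 0.944
  outer loop
   vertex 4.3 3.5 4.8
   vertex 0.1 2.0 3.4
   vertex 2.5 0.4 4.3
  endloop
 endfacet
 facet normal 0.997 0.077 -0.004
  outer loop
   vertex 4.3 3.5 4.8
   vertex 4.4 2.0 0.8
   vertex 4.2 4.7 2.8
  endloop
 endfacet
 facet normal 0.829 -0.516 0.214
  outer loop
   vertex 4.3 3.5 4.8
   vertex 2.5 0.4 4.3
   vertex 4.4 2.0 0.8
  endloop
 endfacet
 facet normal -0.462 -0.450 -0.764
  outer loop
   vertex 1.5 2.6 2.2
   vertex 4.4 2.0 0.8
   vertex 0.1 2.0 3.4
  endloop
 endfacet
 facet normal -0.558 0.790 -0.256
  outer loop
   vertex 1.5 2.6 2.2
   vertex 0.1 2.0 3.4
   vertex 4.2 4.7 2.8
  endloop
 endfacet
 facet normal 0.241 0.589 -0.771
  outer loop
   vertex 3.8 2.9 1.3
   vertex 4.2 4.7 2.8
   vertex 4.4 2.0 0.8
  endloop
 endfacet
 facet normal -0.381 0.242 -0.892
  outer loop
   vertex 3.8 2.9 1.3
   vertex 4.4 2.0 0.8
   vertex 1.5 2.6 2.2
  endloop
 endfacet
 facet normal -0.350 0.644 -0.680
  outer loop
   vertex 3.8 2.9 1.3
   vertex 1.5 2.6 2.2
   vertex 4.2 4.7 2.8
  endloop
 endfacet
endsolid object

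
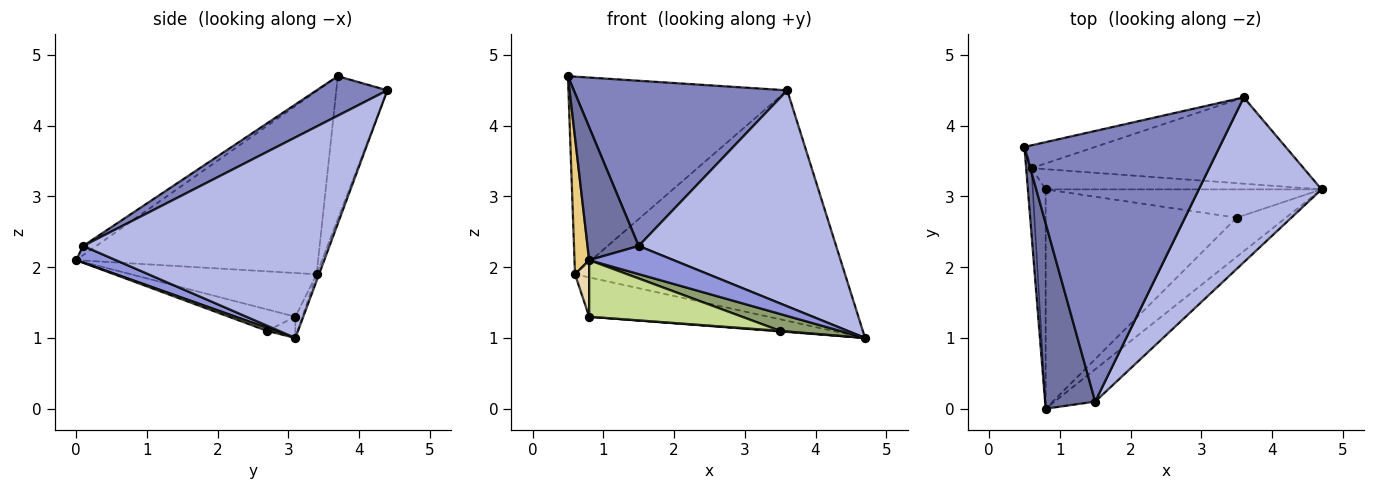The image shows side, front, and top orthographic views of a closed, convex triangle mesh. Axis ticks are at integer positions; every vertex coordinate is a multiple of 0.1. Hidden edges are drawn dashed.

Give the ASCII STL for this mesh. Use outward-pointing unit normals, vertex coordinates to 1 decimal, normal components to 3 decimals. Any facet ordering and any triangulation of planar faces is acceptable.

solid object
 facet normal -0.147 -0.577 0.804
  outer loop
   vertex 1.5 0.1 2.3
   vertex 0.5 3.7 4.7
   vertex 0.8 0.0 2.1
  endloop
 endfacet
 facet normal 0.170 -0.513 0.841
  outer loop
   vertex 1.5 0.1 2.3
   vertex 3.6 4.4 4.5
   vertex 0.5 3.7 4.7
  endloop
 endfacet
 facet normal 0.295 -0.627 -0.720
  outer loop
   vertex 1.5 0.1 2.3
   vertex 0.8 0.0 2.1
   vertex 4.7 3.1 1.0
  endloop
 endfacet
 facet normal 0.704 -0.564 0.431
  outer loop
   vertex 1.5 0.1 2.3
   vertex 4.7 3.1 1.0
   vertex 3.6 4.4 4.5
  endloop
 endfacet
 facet normal 0.055 -0.395 -0.917
  outer loop
   vertex 3.5 2.7 1.1
   vertex 4.7 3.1 1.0
   vertex 0.8 0.0 2.1
  endloop
 endfacet
 facet normal -0.077 -0.019 -0.997
  outer loop
   vertex 3.5 2.7 1.1
   vertex 0.8 3.1 1.3
   vertex 4.7 3.1 1.0
  endloop
 endfacet
 facet normal -0.108 -0.248 -0.963
  outer loop
   vertex 3.5 2.7 1.1
   vertex 0.8 0.0 2.1
   vertex 0.8 3.1 1.3
  endloop
 endfacet
 facet normal -0.008 0.937 -0.350
  outer loop
   vertex 0.6 3.4 1.9
   vertex 3.6 4.4 4.5
   vertex 4.7 3.1 1.0
  endloop
 endfacet
 facet normal -0.035 0.889 -0.456
  outer loop
   vertex 0.6 3.4 1.9
   vertex 4.7 3.1 1.0
   vertex 0.8 3.1 1.3
  endloop
 endfacet
 facet normal -0.226 0.968 -0.112
  outer loop
   vertex 0.6 3.4 1.9
   vertex 0.5 3.7 4.7
   vertex 3.6 4.4 4.5
  endloop
 endfacet
 facet normal -0.998 -0.060 -0.029
  outer loop
   vertex 0.6 3.4 1.9
   vertex 0.8 0.0 2.1
   vertex 0.5 3.7 4.7
  endloop
 endfacet
 facet normal -0.957 -0.073 -0.282
  outer loop
   vertex 0.6 3.4 1.9
   vertex 0.8 3.1 1.3
   vertex 0.8 0.0 2.1
  endloop
 endfacet
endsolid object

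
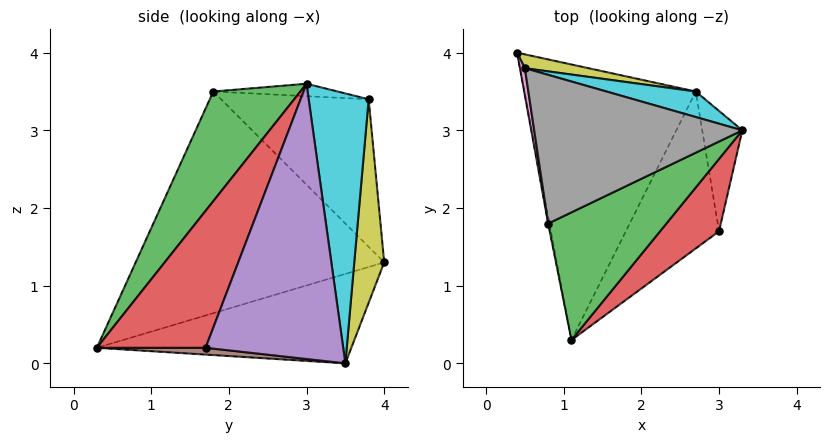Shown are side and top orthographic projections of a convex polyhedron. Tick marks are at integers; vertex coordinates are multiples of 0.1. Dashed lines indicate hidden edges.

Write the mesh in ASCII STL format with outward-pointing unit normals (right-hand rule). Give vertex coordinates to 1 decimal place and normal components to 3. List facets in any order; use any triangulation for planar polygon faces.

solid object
 facet normal -0.456 0.173 -0.873
  outer loop
   vertex 2.7 3.5 0.0
   vertex 1.1 0.3 0.2
   vertex 0.4 4.0 1.3
  endloop
 endfacet
 facet normal -0.983 -0.184 -0.006
  outer loop
   vertex 0.8 1.8 3.5
   vertex 0.4 4.0 1.3
   vertex 1.1 0.3 0.2
  endloop
 endfacet
 facet normal 0.381 -0.828 0.411
  outer loop
   vertex 0.8 1.8 3.5
   vertex 1.1 0.3 0.2
   vertex 3.3 3.0 3.6
  endloop
 endfacet
 facet normal 0.575 -0.780 0.248
  outer loop
   vertex 3.0 1.7 0.2
   vertex 3.3 3.0 3.6
   vertex 1.1 0.3 0.2
  endloop
 endfacet
 facet normal 0.979 0.147 -0.143
  outer loop
   vertex 3.0 1.7 0.2
   vertex 2.7 3.5 0.0
   vertex 3.3 3.0 3.6
  endloop
 endfacet
 facet normal 0.072 -0.098 -0.993
  outer loop
   vertex 3.0 1.7 0.2
   vertex 1.1 0.3 0.2
   vertex 2.7 3.5 0.0
  endloop
 endfacet
 facet normal -0.989 -0.147 0.033
  outer loop
   vertex 0.5 3.8 3.4
   vertex 0.4 4.0 1.3
   vertex 0.8 1.8 3.5
  endloop
 endfacet
 facet normal -0.060 0.041 0.997
  outer loop
   vertex 0.5 3.8 3.4
   vertex 0.8 1.8 3.5
   vertex 3.3 3.0 3.6
  endloop
 endfacet
 facet normal 0.255 0.964 0.080
  outer loop
   vertex 0.5 3.8 3.4
   vertex 2.7 3.5 0.0
   vertex 0.4 4.0 1.3
  endloop
 endfacet
 facet normal 0.268 0.959 0.089
  outer loop
   vertex 0.5 3.8 3.4
   vertex 3.3 3.0 3.6
   vertex 2.7 3.5 0.0
  endloop
 endfacet
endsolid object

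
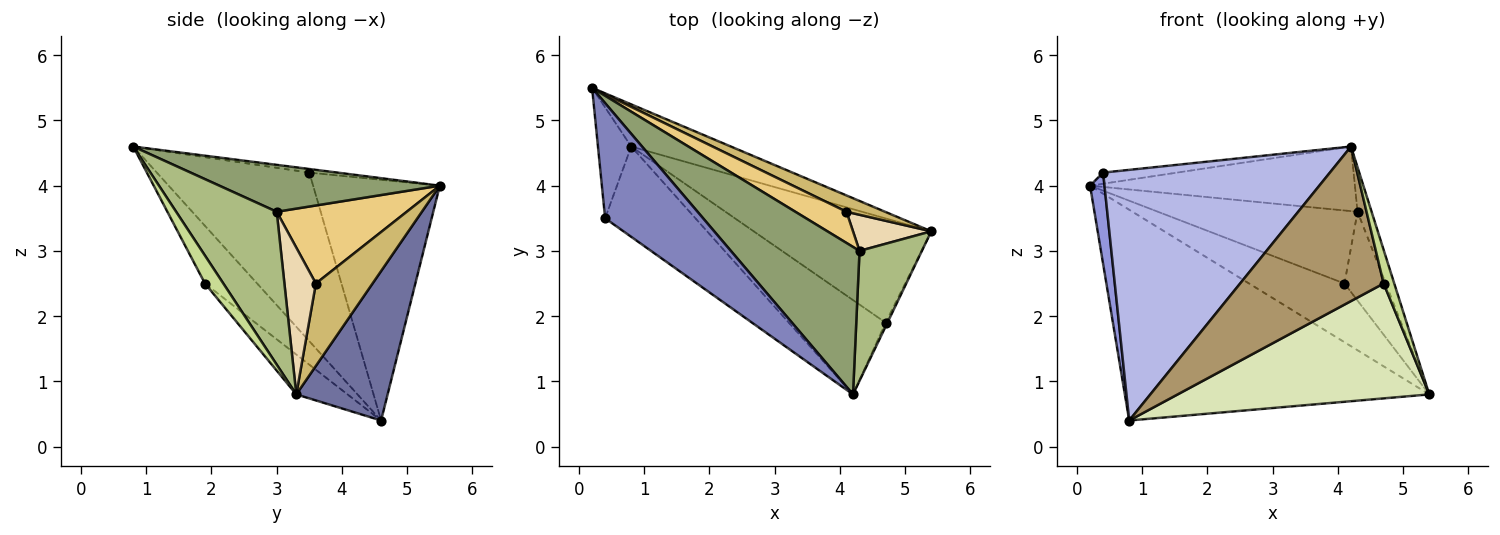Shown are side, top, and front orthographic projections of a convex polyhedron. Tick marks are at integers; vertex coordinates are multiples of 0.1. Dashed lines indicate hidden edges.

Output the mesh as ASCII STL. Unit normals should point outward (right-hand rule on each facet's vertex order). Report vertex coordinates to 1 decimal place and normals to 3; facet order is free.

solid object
 facet normal 0.282 0.941 -0.188
  outer loop
   vertex 0.8 4.6 0.4
   vertex 0.2 5.5 4.0
   vertex 5.4 3.3 0.8
  endloop
 endfacet
 facet normal -0.037 0.096 0.995
  outer loop
   vertex 0.4 3.5 4.2
   vertex 4.2 0.8 4.6
   vertex 0.2 5.5 4.0
  endloop
 endfacet
 facet normal -0.984 -0.112 -0.136
  outer loop
   vertex 0.4 3.5 4.2
   vertex 0.2 5.5 4.0
   vertex 0.8 4.6 0.4
  endloop
 endfacet
 facet normal -0.535 -0.795 -0.286
  outer loop
   vertex 0.4 3.5 4.2
   vertex 0.8 4.6 0.4
   vertex 4.2 0.8 4.6
  endloop
 endfacet
 facet normal 0.317 0.381 0.869
  outer loop
   vertex 4.3 3.0 3.6
   vertex 0.2 5.5 4.0
   vertex 4.2 0.8 4.6
  endloop
 endfacet
 facet normal 0.918 0.128 0.375
  outer loop
   vertex 4.3 3.0 3.6
   vertex 4.2 0.8 4.6
   vertex 5.4 3.3 0.8
  endloop
 endfacet
 facet normal 0.864 -0.501 -0.057
  outer loop
   vertex 4.7 1.9 2.5
   vertex 5.4 3.3 0.8
   vertex 4.2 0.8 4.6
  endloop
 endfacet
 facet normal -0.149 -0.732 -0.664
  outer loop
   vertex 4.7 1.9 2.5
   vertex 0.8 4.6 0.4
   vertex 5.4 3.3 0.8
  endloop
 endfacet
 facet normal -0.296 -0.815 -0.498
  outer loop
   vertex 4.7 1.9 2.5
   vertex 4.2 0.8 4.6
   vertex 0.8 4.6 0.4
  endloop
 endfacet
 facet normal 0.497 0.836 0.232
  outer loop
   vertex 4.1 3.6 2.5
   vertex 5.4 3.3 0.8
   vertex 0.2 5.5 4.0
  endloop
 endfacet
 facet normal 0.514 0.789 0.337
  outer loop
   vertex 4.1 3.6 2.5
   vertex 0.2 5.5 4.0
   vertex 4.3 3.0 3.6
  endloop
 endfacet
 facet normal 0.577 0.757 0.308
  outer loop
   vertex 4.1 3.6 2.5
   vertex 4.3 3.0 3.6
   vertex 5.4 3.3 0.8
  endloop
 endfacet
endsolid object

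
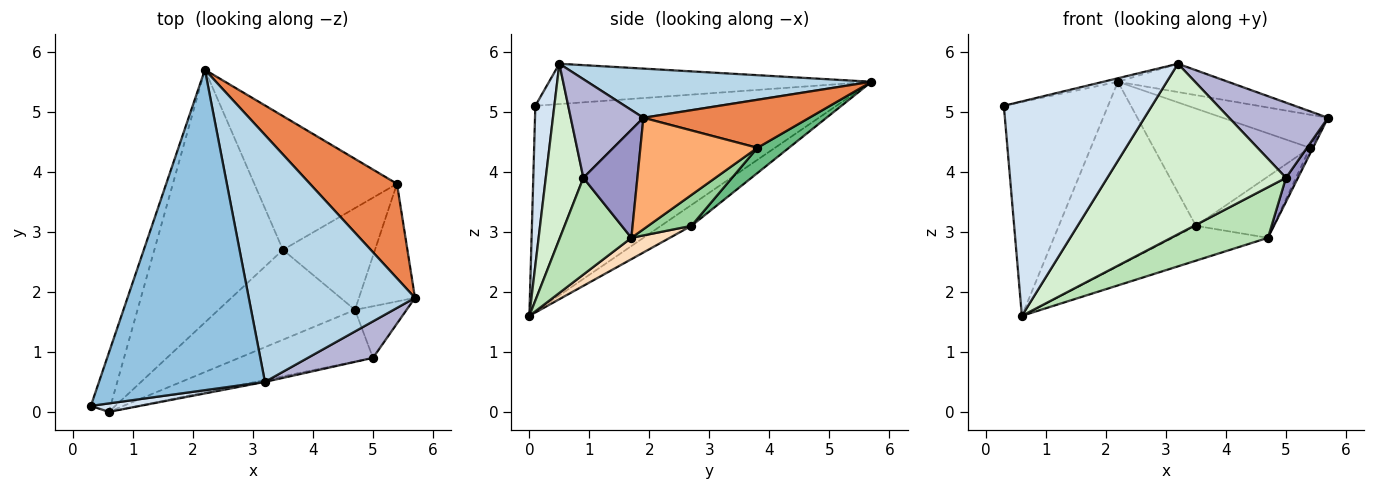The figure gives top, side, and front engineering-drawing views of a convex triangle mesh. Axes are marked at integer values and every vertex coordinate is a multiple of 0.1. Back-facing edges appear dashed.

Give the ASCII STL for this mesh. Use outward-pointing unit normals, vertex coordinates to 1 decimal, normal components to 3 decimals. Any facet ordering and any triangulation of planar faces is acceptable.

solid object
 facet normal -0.941 0.326 -0.090
  outer loop
   vertex 0.6 0.0 1.6
   vertex 0.3 0.1 5.1
   vertex 2.2 5.7 5.5
  endloop
 endfacet
 facet normal -0.236 0.011 0.972
  outer loop
   vertex 3.2 0.5 5.8
   vertex 2.2 5.7 5.5
   vertex 0.3 0.1 5.1
  endloop
 endfacet
 facet normal 0.282 0.109 0.953
  outer loop
   vertex 3.2 0.5 5.8
   vertex 5.7 1.9 4.9
   vertex 2.2 5.7 5.5
  endloop
 endfacet
 facet normal 0.127 -0.991 0.039
  outer loop
   vertex 3.2 0.5 5.8
   vertex 0.3 0.1 5.1
   vertex 0.6 0.0 1.6
  endloop
 endfacet
 facet normal 0.462 0.293 0.837
  outer loop
   vertex 5.4 3.8 4.4
   vertex 2.2 5.7 5.5
   vertex 5.7 1.9 4.9
  endloop
 endfacet
 facet normal 0.893 0.023 -0.449
  outer loop
   vertex 5.4 3.8 4.4
   vertex 5.7 1.9 4.9
   vertex 4.7 1.7 2.9
  endloop
 endfacet
 facet normal -0.130 0.584 -0.801
  outer loop
   vertex 3.5 2.7 3.1
   vertex 0.6 0.0 1.6
   vertex 2.2 5.7 5.5
  endloop
 endfacet
 facet normal 0.144 0.358 -0.923
  outer loop
   vertex 3.5 2.7 3.1
   vertex 4.7 1.7 2.9
   vertex 0.6 0.0 1.6
  endloop
 endfacet
 facet normal 0.132 0.653 -0.745
  outer loop
   vertex 3.5 2.7 3.1
   vertex 2.2 5.7 5.5
   vertex 5.4 3.8 4.4
  endloop
 endfacet
 facet normal 0.276 0.496 -0.823
  outer loop
   vertex 3.5 2.7 3.1
   vertex 5.4 3.8 4.4
   vertex 4.7 1.7 2.9
  endloop
 endfacet
 facet normal 0.459 -0.621 -0.635
  outer loop
   vertex 5.0 0.9 3.9
   vertex 0.6 0.0 1.6
   vertex 4.7 1.7 2.9
  endloop
 endfacet
 facet normal 0.206 -0.979 -0.011
  outer loop
   vertex 5.0 0.9 3.9
   vertex 3.2 0.5 5.8
   vertex 0.6 0.0 1.6
  endloop
 endfacet
 facet normal 0.885 -0.197 -0.423
  outer loop
   vertex 5.0 0.9 3.9
   vertex 4.7 1.7 2.9
   vertex 5.7 1.9 4.9
  endloop
 endfacet
 facet normal 0.551 -0.750 0.364
  outer loop
   vertex 5.0 0.9 3.9
   vertex 5.7 1.9 4.9
   vertex 3.2 0.5 5.8
  endloop
 endfacet
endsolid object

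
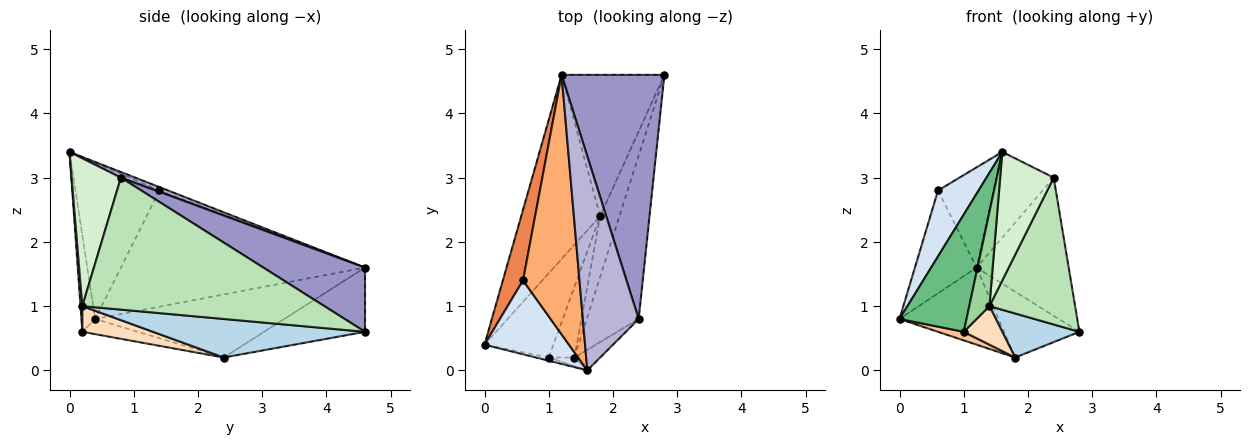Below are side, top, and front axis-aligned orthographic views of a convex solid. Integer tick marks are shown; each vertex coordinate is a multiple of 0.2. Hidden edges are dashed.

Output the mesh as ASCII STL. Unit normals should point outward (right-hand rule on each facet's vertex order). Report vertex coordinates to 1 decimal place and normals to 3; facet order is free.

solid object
 facet normal -0.593 0.311 -0.743
  outer loop
   vertex 1.2 4.6 1.6
   vertex 1.8 2.4 0.2
   vertex 0.0 0.4 0.8
  endloop
 endfacet
 facet normal -0.493 0.367 -0.789
  outer loop
   vertex 1.2 4.6 1.6
   vertex 2.8 4.6 0.6
   vertex 1.8 2.4 0.2
  endloop
 endfacet
 facet normal 0.851 -0.309 -0.425
  outer loop
   vertex 1.4 0.2 1.0
   vertex 1.8 2.4 0.2
   vertex 2.8 4.6 0.6
  endloop
 endfacet
 facet normal -0.810 -0.391 0.438
  outer loop
   vertex 0.6 1.4 2.8
   vertex 0.0 0.4 0.8
   vertex 1.6 0.0 3.4
  endloop
 endfacet
 facet normal -0.956 0.242 0.166
  outer loop
   vertex 0.6 1.4 2.8
   vertex 1.2 4.6 1.6
   vertex 0.0 0.4 0.8
  endloop
 endfacet
 facet normal -0.055 0.360 0.931
  outer loop
   vertex 0.6 1.4 2.8
   vertex 1.6 0.0 3.4
   vertex 1.2 4.6 1.6
  endloop
 endfacet
 facet normal -0.214 -0.099 -0.972
  outer loop
   vertex 1.0 0.2 0.6
   vertex 0.0 0.4 0.8
   vertex 1.8 2.4 0.2
  endloop
 endfacet
 facet normal 0.660 -0.360 -0.660
  outer loop
   vertex 1.0 0.2 0.6
   vertex 1.8 2.4 0.2
   vertex 1.4 0.2 1.0
  endloop
 endfacet
 facet normal -0.201 -0.979 -0.027
  outer loop
   vertex 1.0 0.2 0.6
   vertex 1.6 0.0 3.4
   vertex 0.0 0.4 0.8
  endloop
 endfacet
 facet normal 0.090 -0.992 -0.090
  outer loop
   vertex 1.0 0.2 0.6
   vertex 1.4 0.2 1.0
   vertex 1.6 0.0 3.4
  endloop
 endfacet
 facet normal 0.884 -0.313 -0.348
  outer loop
   vertex 2.4 0.8 3.0
   vertex 1.4 0.2 1.0
   vertex 2.8 4.6 0.6
  endloop
 endfacet
 facet normal 0.672 -0.731 -0.117
  outer loop
   vertex 2.4 0.8 3.0
   vertex 1.6 0.0 3.4
   vertex 1.4 0.2 1.0
  endloop
 endfacet
 facet normal 0.478 0.433 0.765
  outer loop
   vertex 2.4 0.8 3.0
   vertex 2.8 4.6 0.6
   vertex 1.2 4.6 1.6
  endloop
 endfacet
 facet normal 0.092 0.370 0.925
  outer loop
   vertex 2.4 0.8 3.0
   vertex 1.2 4.6 1.6
   vertex 1.6 0.0 3.4
  endloop
 endfacet
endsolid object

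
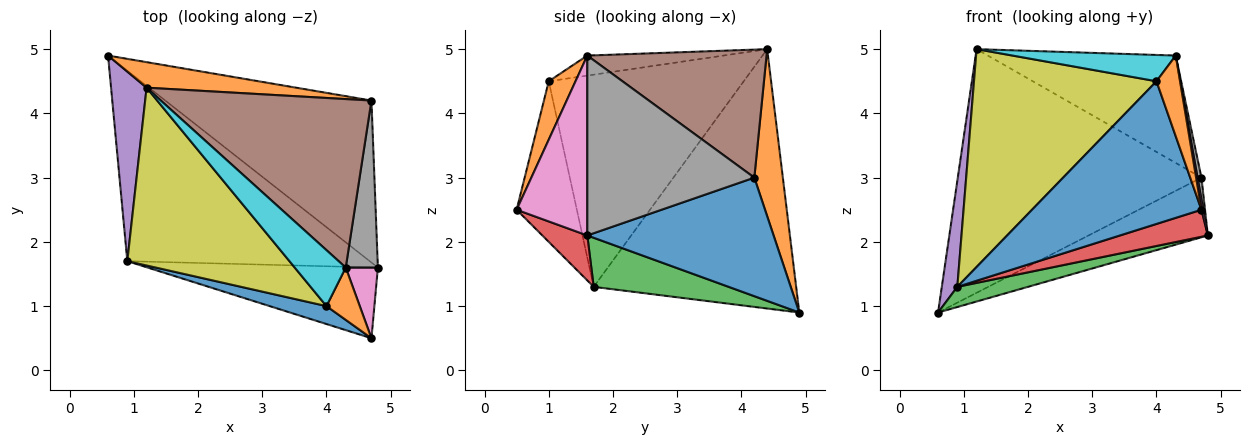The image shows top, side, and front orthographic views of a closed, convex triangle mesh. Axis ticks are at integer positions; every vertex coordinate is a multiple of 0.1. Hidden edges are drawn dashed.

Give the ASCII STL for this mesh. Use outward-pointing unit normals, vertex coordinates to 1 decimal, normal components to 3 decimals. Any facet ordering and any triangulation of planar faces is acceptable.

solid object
 facet normal 0.475 0.304 -0.826
  outer loop
   vertex 4.7 4.2 3.0
   vertex 4.8 1.6 2.1
   vertex 0.6 4.9 0.9
  endloop
 endfacet
 facet normal 0.116 0.988 0.104
  outer loop
   vertex 4.7 4.2 3.0
   vertex 0.6 4.9 0.9
   vertex 1.2 4.4 5.0
  endloop
 endfacet
 facet normal 0.197 -0.103 -0.975
  outer loop
   vertex 0.9 1.7 1.3
   vertex 0.6 4.9 0.9
   vertex 4.8 1.6 2.1
  endloop
 endfacet
 facet normal 0.180 -0.351 -0.919
  outer loop
   vertex 0.9 1.7 1.3
   vertex 4.8 1.6 2.1
   vertex 4.7 0.5 2.5
  endloop
 endfacet
 facet normal -0.988 -0.076 0.135
  outer loop
   vertex 0.9 1.7 1.3
   vertex 1.2 4.4 5.0
   vertex 0.6 4.9 0.9
  endloop
 endfacet
 facet normal 0.456 0.478 0.750
  outer loop
   vertex 4.3 1.6 4.9
   vertex 4.7 4.2 3.0
   vertex 1.2 4.4 5.0
  endloop
 endfacet
 facet normal 0.984 -0.026 0.176
  outer loop
   vertex 4.3 1.6 4.9
   vertex 4.7 0.5 2.5
   vertex 4.8 1.6 2.1
  endloop
 endfacet
 facet normal 0.984 -0.023 0.176
  outer loop
   vertex 4.3 1.6 4.9
   vertex 4.8 1.6 2.1
   vertex 4.7 4.2 3.0
  endloop
 endfacet
 facet normal -0.638 -0.597 0.487
  outer loop
   vertex 4.0 1.0 4.5
   vertex 1.2 4.4 5.0
   vertex 0.9 1.7 1.3
  endloop
 endfacet
 facet normal -0.335 -0.401 0.853
  outer loop
   vertex 4.0 1.0 4.5
   vertex 4.3 1.6 4.9
   vertex 1.2 4.4 5.0
  endloop
 endfacet
 facet normal -0.333 -0.936 0.118
  outer loop
   vertex 4.0 1.0 4.5
   vertex 0.9 1.7 1.3
   vertex 4.7 0.5 2.5
  endloop
 endfacet
 facet normal 0.690 -0.607 0.393
  outer loop
   vertex 4.0 1.0 4.5
   vertex 4.7 0.5 2.5
   vertex 4.3 1.6 4.9
  endloop
 endfacet
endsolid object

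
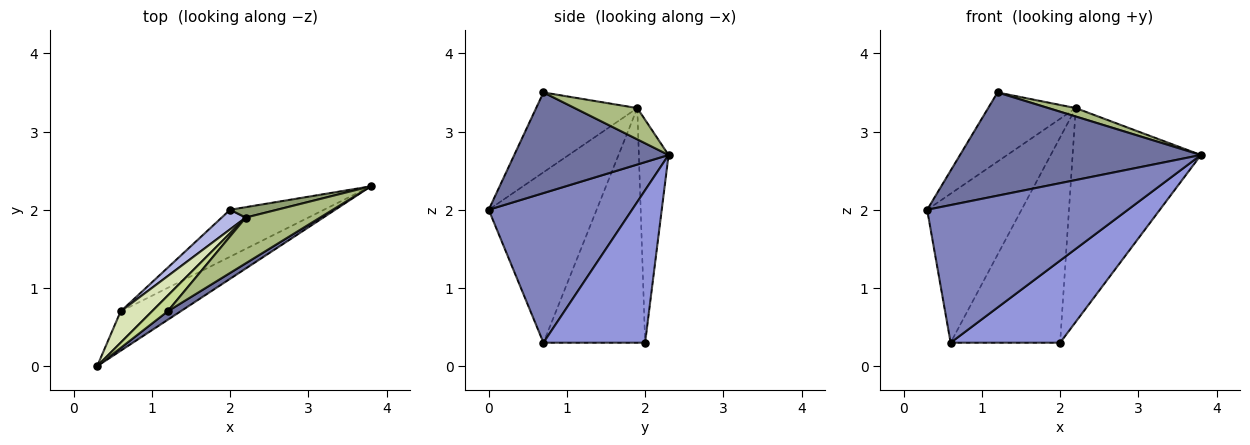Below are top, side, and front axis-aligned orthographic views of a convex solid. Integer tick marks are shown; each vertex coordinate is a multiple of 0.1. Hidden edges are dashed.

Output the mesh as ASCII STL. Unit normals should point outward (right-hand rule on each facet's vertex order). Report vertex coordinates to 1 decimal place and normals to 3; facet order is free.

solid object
 facet normal 0.538 -0.840 0.069
  outer loop
   vertex 1.2 0.7 3.5
   vertex 0.3 0.0 2.0
   vertex 3.8 2.3 2.7
  endloop
 endfacet
 facet normal 0.566 -0.793 -0.226
  outer loop
   vertex 0.6 0.7 0.3
   vertex 3.8 2.3 2.7
   vertex 0.3 0.0 2.0
  endloop
 endfacet
 facet normal 0.628 -0.676 -0.386
  outer loop
   vertex 0.6 0.7 0.3
   vertex 2.0 2.0 0.3
   vertex 3.8 2.3 2.7
  endloop
 endfacet
 facet normal -0.679 0.731 0.070
  outer loop
   vertex 2.2 1.9 3.3
   vertex 2.0 2.0 0.3
   vertex 0.6 0.7 0.3
  endloop
 endfacet
 facet normal -0.225 0.973 0.047
  outer loop
   vertex 2.2 1.9 3.3
   vertex 3.8 2.3 2.7
   vertex 2.0 2.0 0.3
  endloop
 endfacet
 facet normal 0.383 -0.167 0.909
  outer loop
   vertex 2.2 1.9 3.3
   vertex 1.2 0.7 3.5
   vertex 3.8 2.3 2.7
  endloop
 endfacet
 facet normal -0.748 0.648 0.146
  outer loop
   vertex 2.2 1.9 3.3
   vertex 0.3 0.0 2.0
   vertex 1.2 0.7 3.5
  endloop
 endfacet
 facet normal -0.746 0.652 0.137
  outer loop
   vertex 2.2 1.9 3.3
   vertex 0.6 0.7 0.3
   vertex 0.3 0.0 2.0
  endloop
 endfacet
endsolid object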